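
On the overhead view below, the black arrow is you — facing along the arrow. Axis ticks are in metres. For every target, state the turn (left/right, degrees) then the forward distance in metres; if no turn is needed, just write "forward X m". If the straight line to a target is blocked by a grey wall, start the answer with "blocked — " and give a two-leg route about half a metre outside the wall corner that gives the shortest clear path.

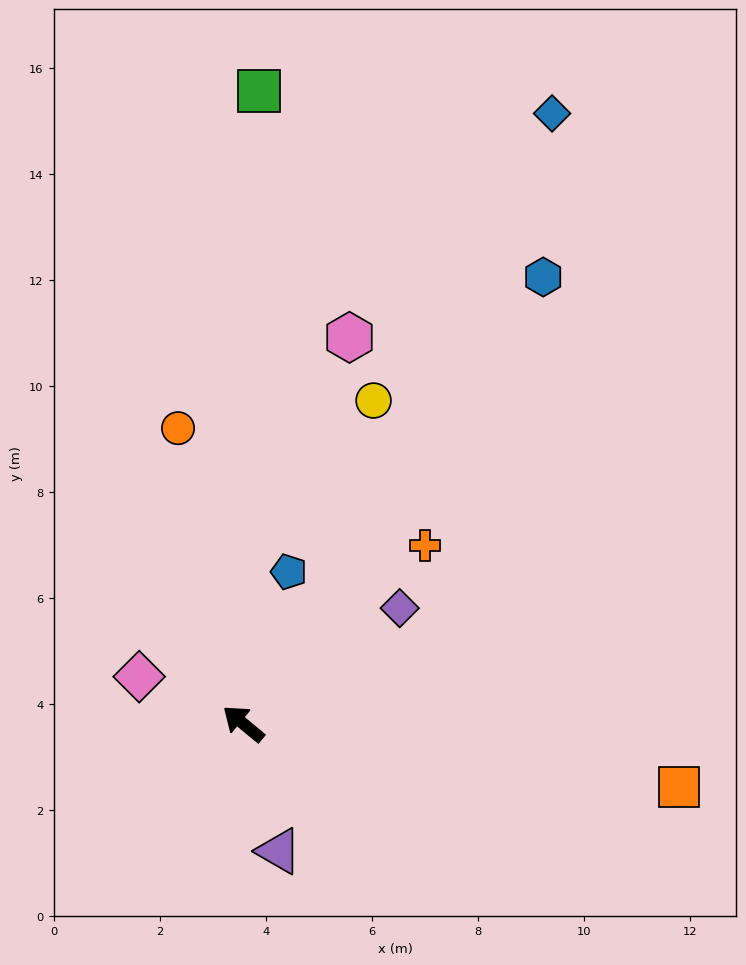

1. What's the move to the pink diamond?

turn left 15°, forward 2.2 m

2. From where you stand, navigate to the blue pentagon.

turn right 67°, forward 3.0 m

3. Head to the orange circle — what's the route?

turn right 38°, forward 5.7 m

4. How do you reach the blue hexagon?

turn right 84°, forward 10.2 m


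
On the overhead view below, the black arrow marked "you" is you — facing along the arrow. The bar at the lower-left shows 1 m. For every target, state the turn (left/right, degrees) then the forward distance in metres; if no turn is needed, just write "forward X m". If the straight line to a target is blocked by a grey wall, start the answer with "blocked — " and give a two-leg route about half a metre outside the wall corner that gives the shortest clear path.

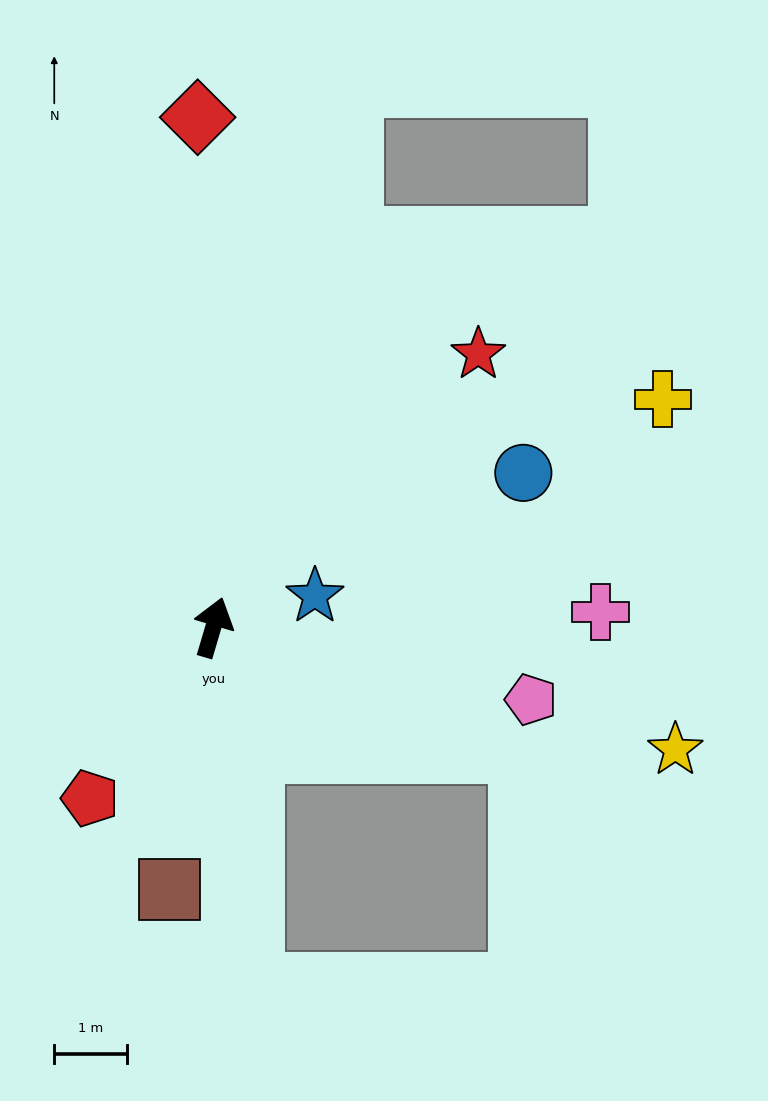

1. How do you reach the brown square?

turn right 173°, forward 3.6 m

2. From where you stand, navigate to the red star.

turn right 28°, forward 5.2 m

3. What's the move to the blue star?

turn right 56°, forward 1.5 m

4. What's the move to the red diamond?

turn left 18°, forward 7.0 m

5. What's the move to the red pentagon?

turn left 161°, forward 2.9 m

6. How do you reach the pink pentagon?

turn right 86°, forward 4.5 m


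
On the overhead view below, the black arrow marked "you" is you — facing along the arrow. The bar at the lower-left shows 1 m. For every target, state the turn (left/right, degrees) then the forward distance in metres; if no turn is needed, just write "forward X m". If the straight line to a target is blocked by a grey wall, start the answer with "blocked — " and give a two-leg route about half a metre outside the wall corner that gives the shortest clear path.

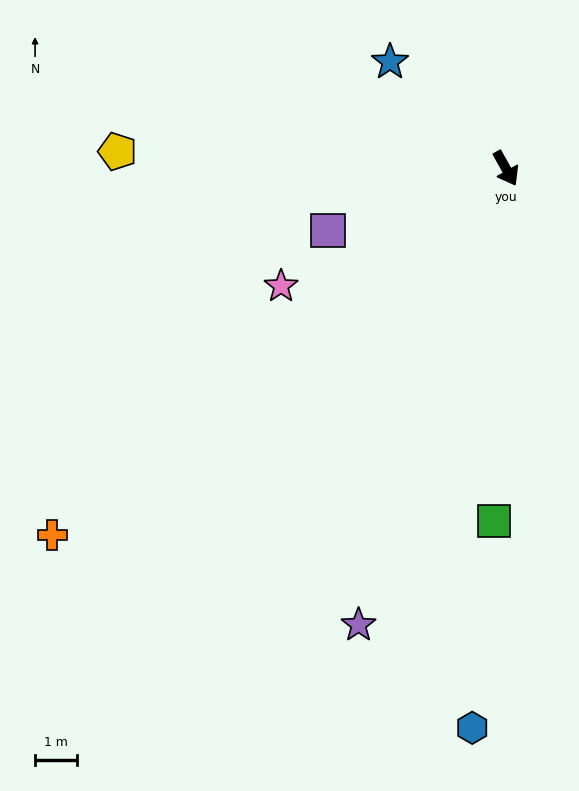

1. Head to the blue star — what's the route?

turn right 162°, forward 3.8 m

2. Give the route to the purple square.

turn right 100°, forward 4.5 m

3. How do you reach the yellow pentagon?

turn right 122°, forward 9.3 m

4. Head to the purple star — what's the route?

turn right 47°, forward 11.4 m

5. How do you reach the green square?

turn right 31°, forward 8.4 m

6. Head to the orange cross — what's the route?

turn right 80°, forward 13.9 m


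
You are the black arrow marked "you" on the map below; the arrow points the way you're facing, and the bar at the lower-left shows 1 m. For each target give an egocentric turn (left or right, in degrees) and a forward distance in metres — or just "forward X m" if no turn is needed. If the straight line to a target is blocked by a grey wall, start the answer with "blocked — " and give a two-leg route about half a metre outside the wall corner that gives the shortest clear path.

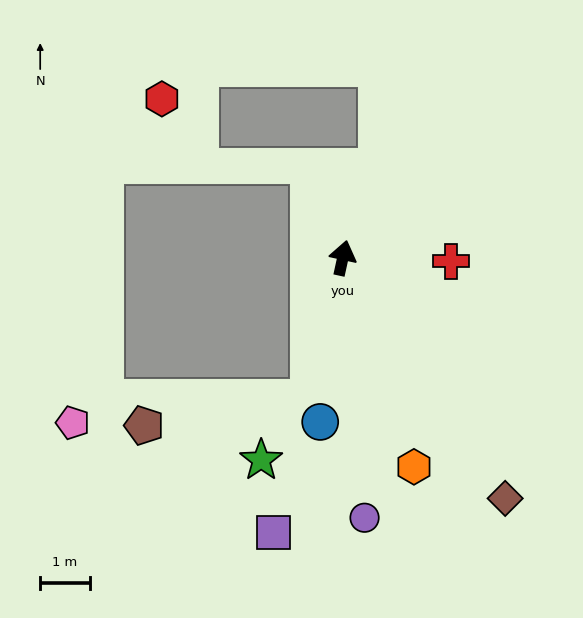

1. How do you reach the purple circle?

turn right 163°, forward 5.2 m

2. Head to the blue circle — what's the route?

turn right 176°, forward 3.3 m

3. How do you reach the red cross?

turn right 80°, forward 2.2 m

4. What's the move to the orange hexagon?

turn right 149°, forward 4.4 m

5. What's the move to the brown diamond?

turn right 134°, forward 5.8 m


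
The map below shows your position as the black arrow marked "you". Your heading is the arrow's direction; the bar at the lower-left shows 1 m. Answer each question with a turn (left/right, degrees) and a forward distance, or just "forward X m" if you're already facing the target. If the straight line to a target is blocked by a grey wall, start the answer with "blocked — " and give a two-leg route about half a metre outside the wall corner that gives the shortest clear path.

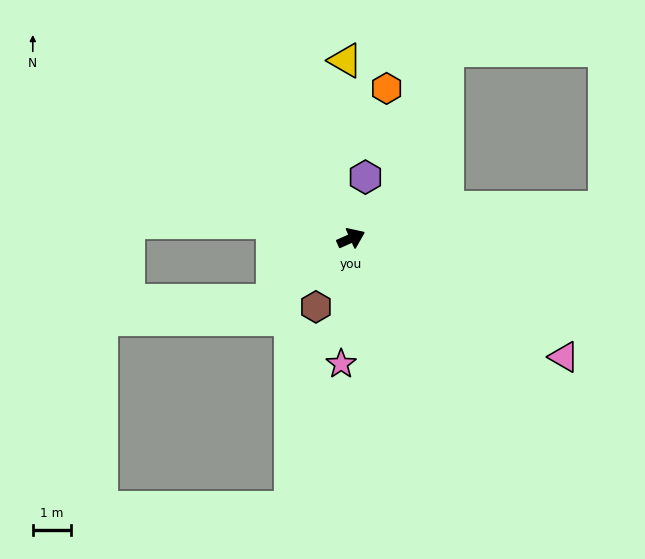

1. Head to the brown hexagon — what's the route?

turn right 141°, forward 2.0 m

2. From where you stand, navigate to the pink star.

turn right 119°, forward 3.3 m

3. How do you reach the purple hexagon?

turn left 53°, forward 1.6 m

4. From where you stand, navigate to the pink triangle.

turn right 53°, forward 6.3 m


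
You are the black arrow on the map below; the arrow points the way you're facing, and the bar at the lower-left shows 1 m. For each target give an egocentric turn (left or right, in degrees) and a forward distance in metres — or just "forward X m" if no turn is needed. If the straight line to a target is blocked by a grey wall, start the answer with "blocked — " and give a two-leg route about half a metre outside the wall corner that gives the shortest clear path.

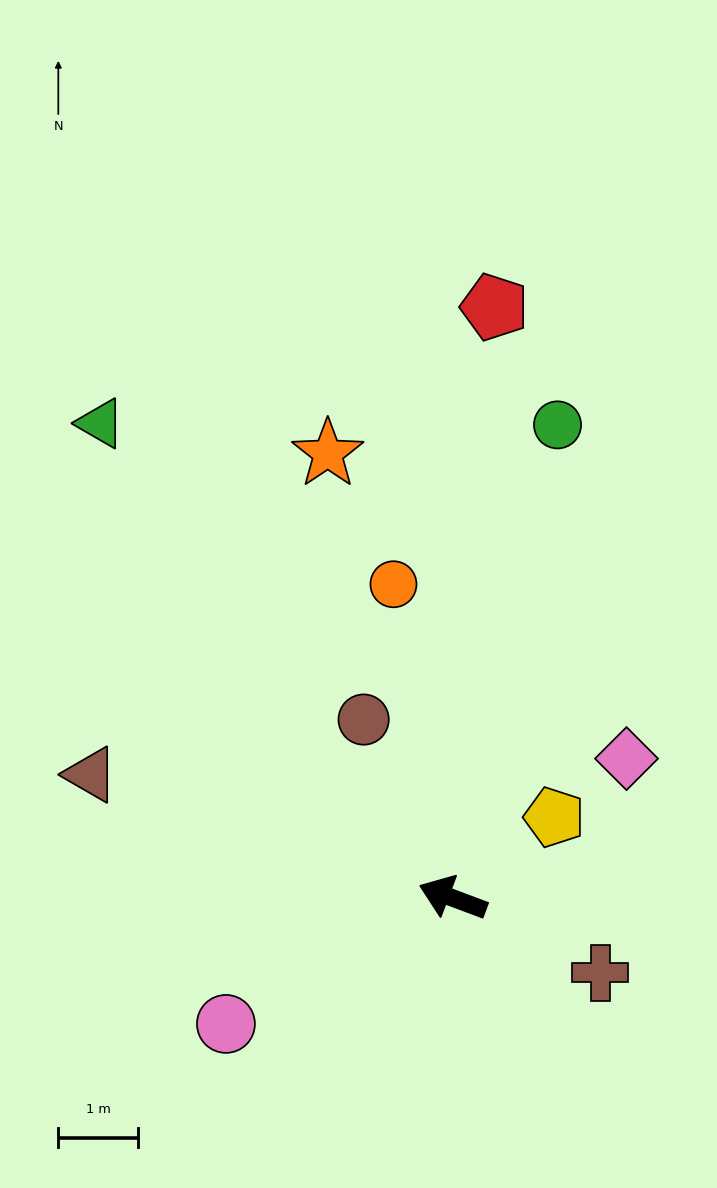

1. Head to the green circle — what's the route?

turn right 82°, forward 6.1 m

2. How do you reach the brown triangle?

forward 4.8 m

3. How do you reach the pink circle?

turn left 50°, forward 3.2 m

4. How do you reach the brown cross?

turn left 174°, forward 2.1 m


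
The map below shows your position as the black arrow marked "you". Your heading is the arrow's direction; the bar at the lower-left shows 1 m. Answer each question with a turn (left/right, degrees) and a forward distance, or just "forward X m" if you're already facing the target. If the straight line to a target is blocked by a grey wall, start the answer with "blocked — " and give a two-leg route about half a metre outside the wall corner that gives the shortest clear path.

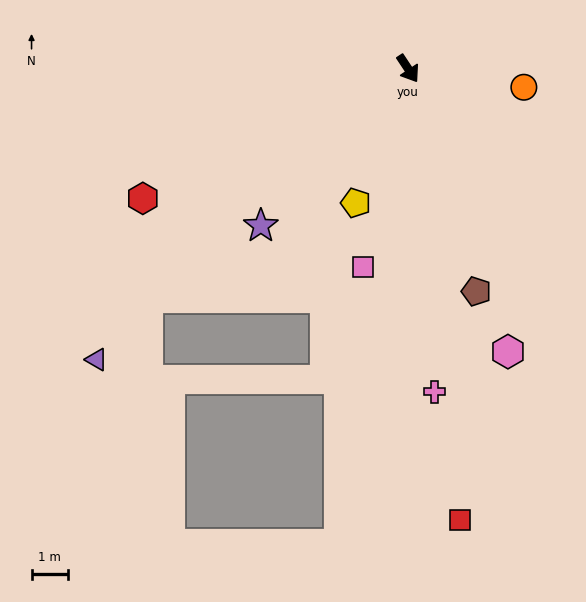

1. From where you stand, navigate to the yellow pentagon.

turn right 55°, forward 3.9 m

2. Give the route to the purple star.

turn right 77°, forward 5.9 m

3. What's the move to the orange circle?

turn left 47°, forward 3.2 m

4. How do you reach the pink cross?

turn right 29°, forward 8.8 m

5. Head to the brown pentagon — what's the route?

turn right 16°, forward 6.4 m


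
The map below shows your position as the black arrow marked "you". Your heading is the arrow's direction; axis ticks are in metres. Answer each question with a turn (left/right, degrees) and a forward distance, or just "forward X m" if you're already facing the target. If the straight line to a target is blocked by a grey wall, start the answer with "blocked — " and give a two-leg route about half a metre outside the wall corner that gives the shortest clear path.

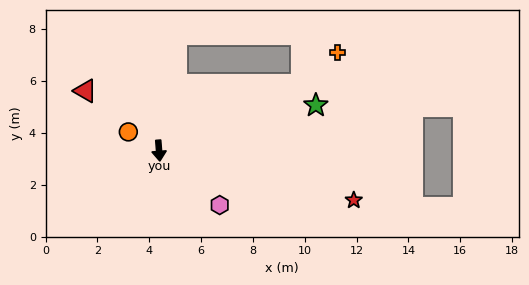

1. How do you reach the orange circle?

turn right 126°, forward 1.4 m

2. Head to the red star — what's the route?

turn left 71°, forward 7.8 m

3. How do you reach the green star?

turn left 102°, forward 6.3 m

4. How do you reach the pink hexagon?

turn left 44°, forward 3.1 m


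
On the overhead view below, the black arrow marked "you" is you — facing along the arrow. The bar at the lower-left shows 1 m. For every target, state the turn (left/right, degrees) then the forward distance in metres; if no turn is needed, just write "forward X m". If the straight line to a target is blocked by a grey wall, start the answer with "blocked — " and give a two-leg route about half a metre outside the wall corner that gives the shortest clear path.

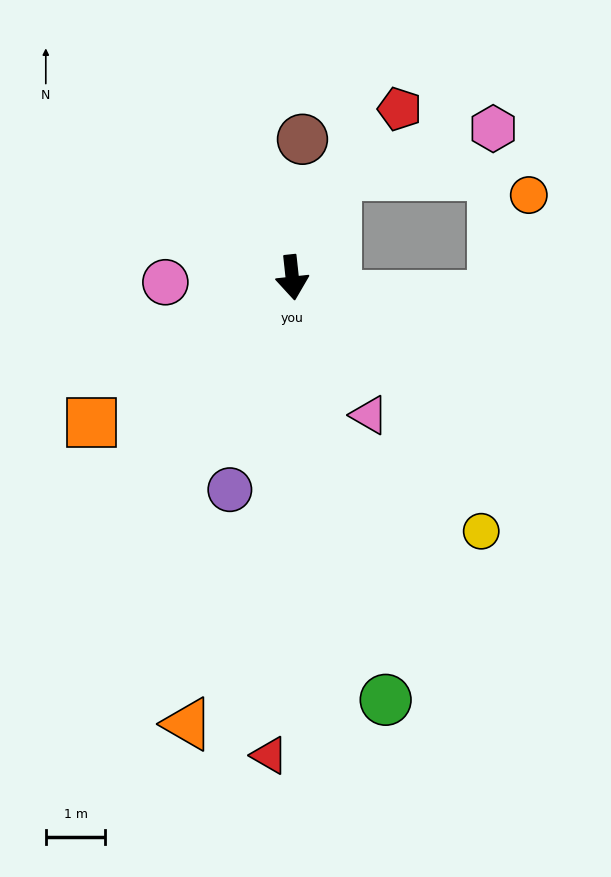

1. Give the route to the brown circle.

turn left 170°, forward 2.3 m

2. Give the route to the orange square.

turn right 60°, forward 4.2 m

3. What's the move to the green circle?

turn left 6°, forward 7.3 m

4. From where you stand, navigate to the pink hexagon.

blocked — turn left 150°, forward 1.9 m, then turn right 50°, forward 2.7 m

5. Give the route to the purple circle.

turn right 23°, forward 3.7 m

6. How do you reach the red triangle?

turn right 9°, forward 8.0 m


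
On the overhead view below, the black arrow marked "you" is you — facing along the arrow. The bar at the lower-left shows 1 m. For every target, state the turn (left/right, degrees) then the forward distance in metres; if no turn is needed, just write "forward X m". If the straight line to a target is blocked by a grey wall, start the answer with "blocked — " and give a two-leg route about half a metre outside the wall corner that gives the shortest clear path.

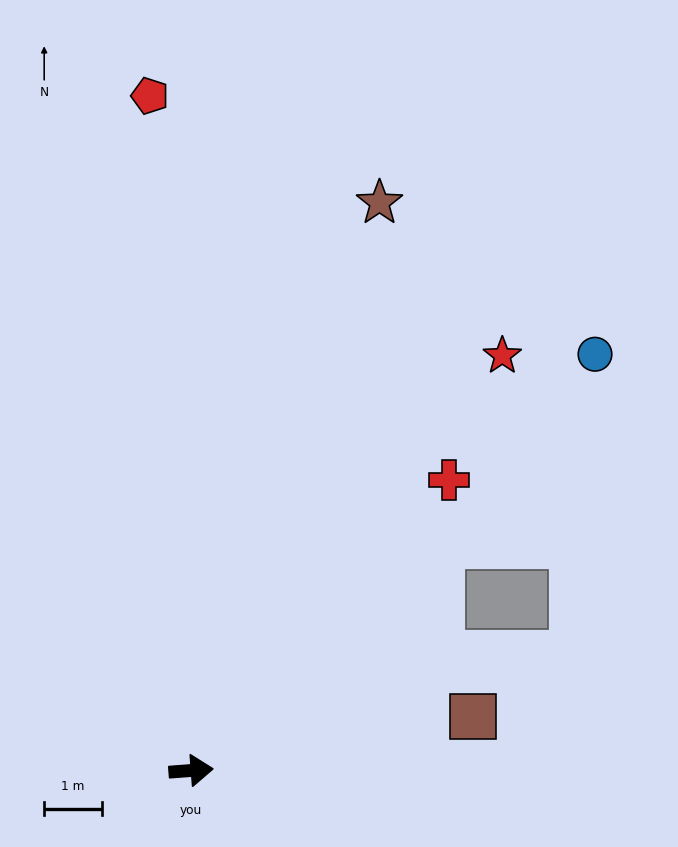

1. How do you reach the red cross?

turn left 44°, forward 6.8 m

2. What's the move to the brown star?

turn left 67°, forward 10.4 m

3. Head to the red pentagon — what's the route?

turn left 89°, forward 11.7 m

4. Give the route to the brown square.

turn left 7°, forward 5.0 m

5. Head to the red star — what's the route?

turn left 49°, forward 9.0 m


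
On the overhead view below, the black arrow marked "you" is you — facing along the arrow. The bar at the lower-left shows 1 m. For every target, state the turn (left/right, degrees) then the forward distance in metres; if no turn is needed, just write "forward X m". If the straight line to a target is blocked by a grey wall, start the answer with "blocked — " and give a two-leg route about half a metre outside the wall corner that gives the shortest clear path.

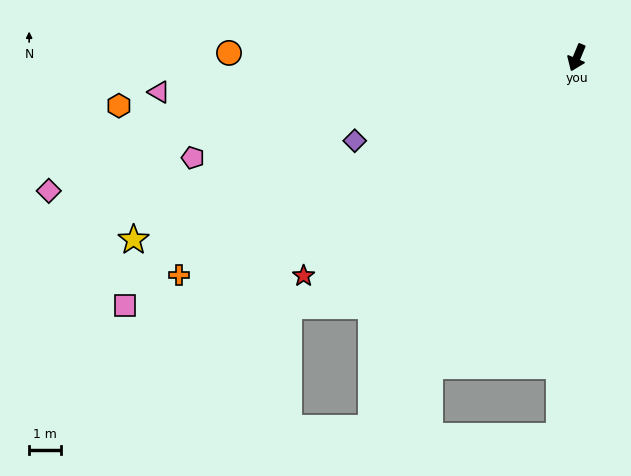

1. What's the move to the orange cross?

turn right 39°, forward 14.1 m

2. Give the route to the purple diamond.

turn right 47°, forward 7.4 m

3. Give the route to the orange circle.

turn right 68°, forward 10.8 m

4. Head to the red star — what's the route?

turn right 29°, forward 10.9 m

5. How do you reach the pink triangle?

turn right 63°, forward 13.1 m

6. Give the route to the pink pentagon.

turn right 53°, forward 12.4 m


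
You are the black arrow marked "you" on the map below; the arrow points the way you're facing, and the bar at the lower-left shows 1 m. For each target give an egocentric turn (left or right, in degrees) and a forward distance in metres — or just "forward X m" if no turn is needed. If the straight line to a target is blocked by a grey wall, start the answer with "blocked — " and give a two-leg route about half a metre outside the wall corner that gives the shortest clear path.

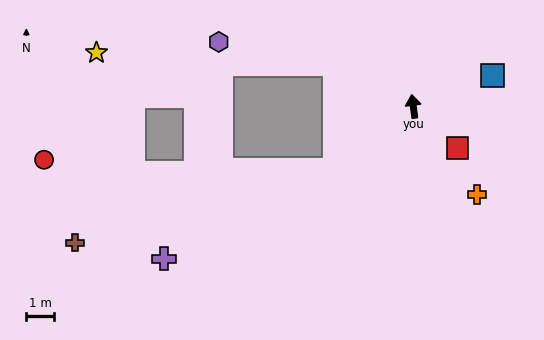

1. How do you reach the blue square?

turn right 76°, forward 3.0 m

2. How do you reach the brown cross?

blocked — turn left 121°, forward 3.6 m, then turn right 23°, forward 9.6 m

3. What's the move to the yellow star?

blocked — turn left 55°, forward 3.2 m, then turn left 25°, forward 8.5 m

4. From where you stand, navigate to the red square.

turn right 141°, forward 2.2 m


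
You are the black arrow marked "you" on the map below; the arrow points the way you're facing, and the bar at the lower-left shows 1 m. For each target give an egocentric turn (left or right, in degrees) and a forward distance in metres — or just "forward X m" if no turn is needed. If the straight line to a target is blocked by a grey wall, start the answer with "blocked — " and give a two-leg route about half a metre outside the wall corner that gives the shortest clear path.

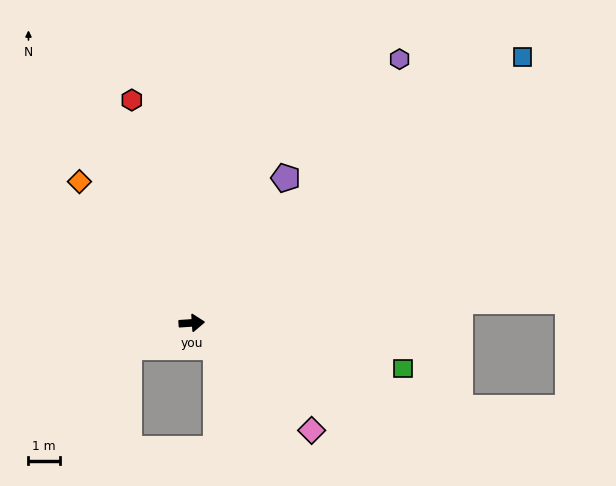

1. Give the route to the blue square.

turn left 35°, forward 13.7 m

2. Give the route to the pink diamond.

turn right 46°, forward 5.2 m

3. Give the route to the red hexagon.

turn left 101°, forward 7.4 m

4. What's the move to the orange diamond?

turn left 125°, forward 5.8 m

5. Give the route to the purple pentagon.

turn left 53°, forward 5.6 m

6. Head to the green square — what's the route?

turn right 16°, forward 7.0 m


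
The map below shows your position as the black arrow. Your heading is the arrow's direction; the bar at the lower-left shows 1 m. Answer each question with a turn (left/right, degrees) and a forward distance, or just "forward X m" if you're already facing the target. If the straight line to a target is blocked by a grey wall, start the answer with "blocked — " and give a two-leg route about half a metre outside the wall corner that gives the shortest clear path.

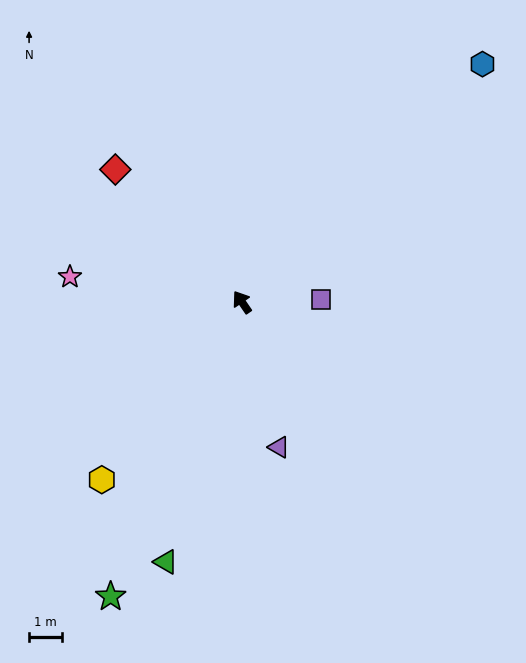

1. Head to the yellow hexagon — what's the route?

turn left 107°, forward 6.9 m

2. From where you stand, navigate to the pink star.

turn left 47°, forward 5.3 m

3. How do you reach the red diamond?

turn left 9°, forward 5.6 m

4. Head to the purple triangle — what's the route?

turn left 160°, forward 4.6 m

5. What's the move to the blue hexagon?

turn right 80°, forward 10.3 m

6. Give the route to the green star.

turn left 122°, forward 9.8 m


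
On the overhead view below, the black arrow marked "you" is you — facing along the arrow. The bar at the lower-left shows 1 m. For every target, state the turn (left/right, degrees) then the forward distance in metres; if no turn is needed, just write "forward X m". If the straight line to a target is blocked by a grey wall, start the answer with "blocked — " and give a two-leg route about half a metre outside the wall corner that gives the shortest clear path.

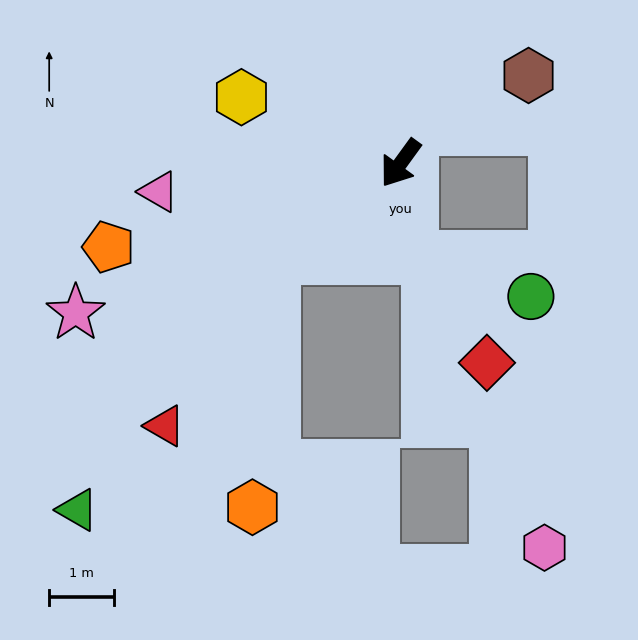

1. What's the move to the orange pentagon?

turn right 38°, forward 4.7 m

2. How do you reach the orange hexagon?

blocked — turn right 18°, forward 2.5 m, then turn left 49°, forward 3.9 m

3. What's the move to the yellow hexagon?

turn right 77°, forward 2.7 m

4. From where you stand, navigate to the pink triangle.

turn right 47°, forward 3.8 m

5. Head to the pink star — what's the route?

turn right 29°, forward 5.5 m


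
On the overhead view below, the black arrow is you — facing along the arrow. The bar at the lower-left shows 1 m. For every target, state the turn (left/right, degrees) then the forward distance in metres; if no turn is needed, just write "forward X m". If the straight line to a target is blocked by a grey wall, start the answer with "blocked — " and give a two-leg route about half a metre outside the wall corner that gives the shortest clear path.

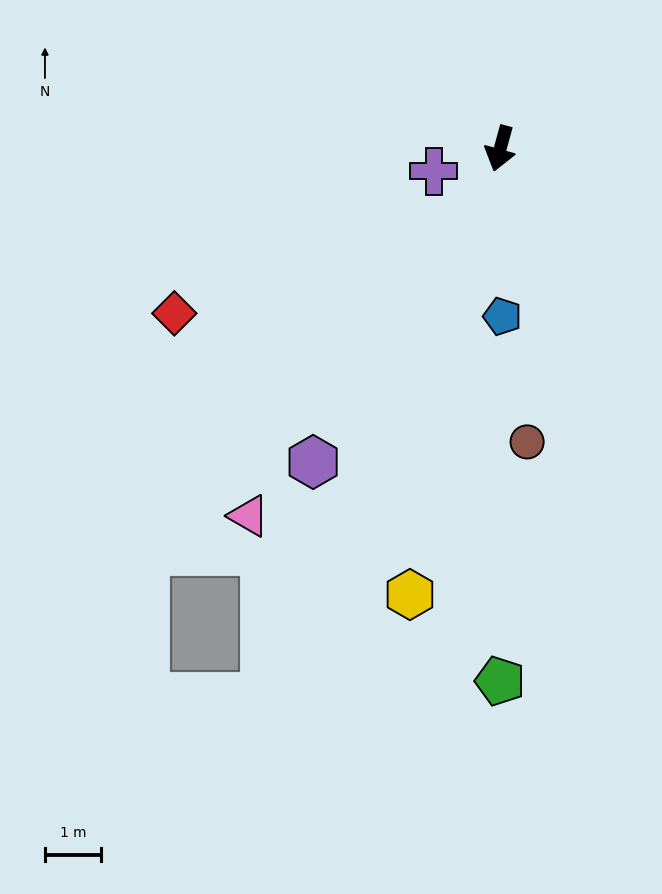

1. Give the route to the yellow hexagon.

turn left 4°, forward 8.0 m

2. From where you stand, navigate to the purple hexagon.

turn right 15°, forward 6.5 m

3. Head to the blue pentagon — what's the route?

turn left 16°, forward 3.0 m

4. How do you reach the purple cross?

turn right 56°, forward 1.2 m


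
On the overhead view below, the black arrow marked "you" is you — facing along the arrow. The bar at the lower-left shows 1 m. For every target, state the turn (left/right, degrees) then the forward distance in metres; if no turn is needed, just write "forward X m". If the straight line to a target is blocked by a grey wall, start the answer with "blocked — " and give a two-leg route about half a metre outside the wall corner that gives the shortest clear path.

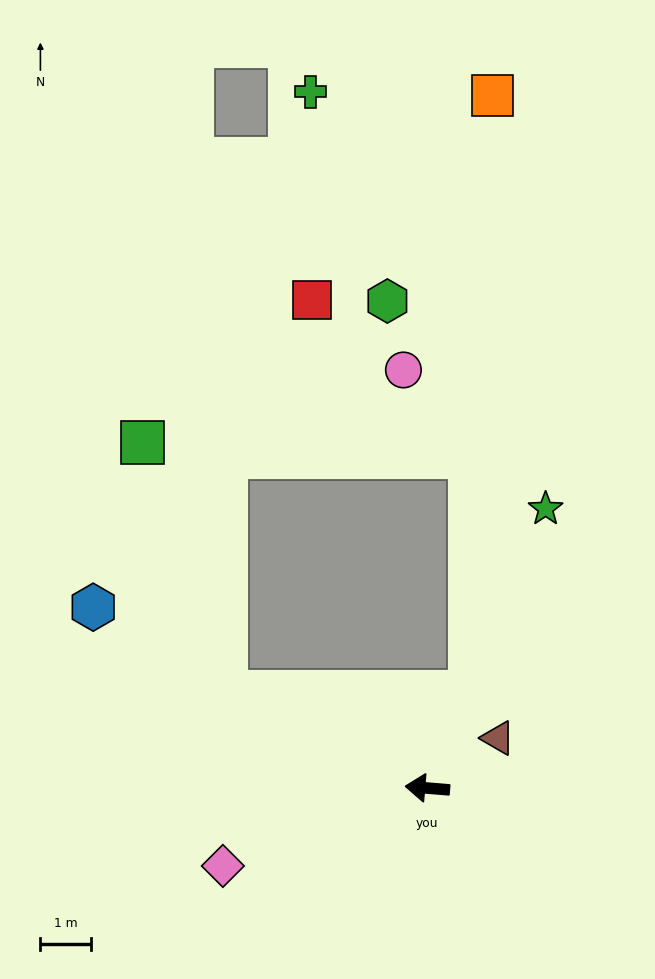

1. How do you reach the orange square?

blocked — turn right 109°, forward 2.1 m, then turn left 22°, forward 11.7 m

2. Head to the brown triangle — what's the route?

turn right 140°, forward 1.7 m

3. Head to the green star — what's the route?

turn right 108°, forward 5.9 m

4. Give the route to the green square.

blocked — turn right 21°, forward 4.4 m, then turn right 46°, forward 5.2 m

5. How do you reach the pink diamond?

turn left 26°, forward 4.3 m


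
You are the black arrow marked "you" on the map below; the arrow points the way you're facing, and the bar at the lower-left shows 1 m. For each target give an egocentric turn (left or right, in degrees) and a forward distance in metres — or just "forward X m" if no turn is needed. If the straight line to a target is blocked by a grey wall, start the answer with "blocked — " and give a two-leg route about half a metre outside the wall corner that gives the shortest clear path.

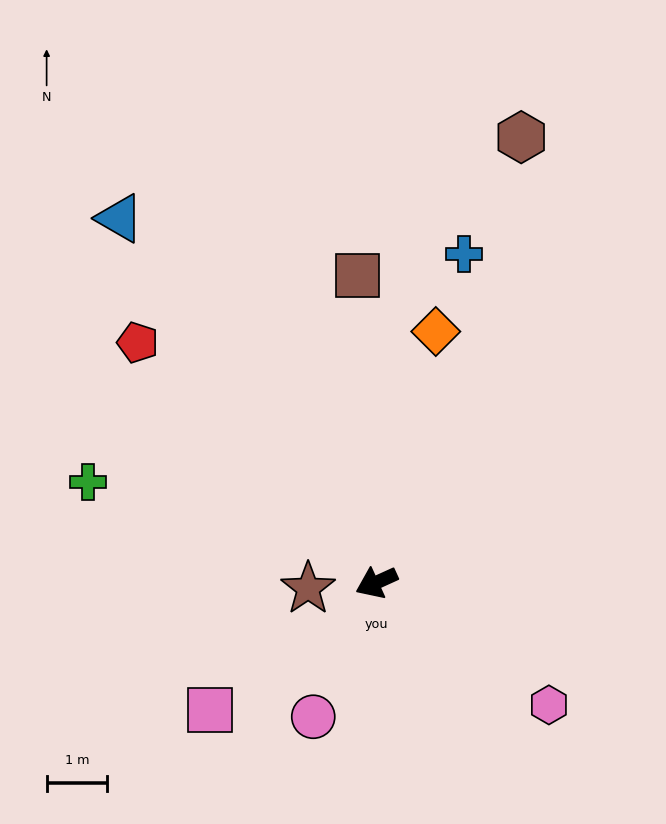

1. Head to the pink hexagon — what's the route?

turn left 120°, forward 3.5 m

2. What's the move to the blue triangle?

turn right 79°, forward 7.3 m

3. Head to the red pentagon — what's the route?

turn right 70°, forward 5.6 m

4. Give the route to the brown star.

turn right 19°, forward 1.1 m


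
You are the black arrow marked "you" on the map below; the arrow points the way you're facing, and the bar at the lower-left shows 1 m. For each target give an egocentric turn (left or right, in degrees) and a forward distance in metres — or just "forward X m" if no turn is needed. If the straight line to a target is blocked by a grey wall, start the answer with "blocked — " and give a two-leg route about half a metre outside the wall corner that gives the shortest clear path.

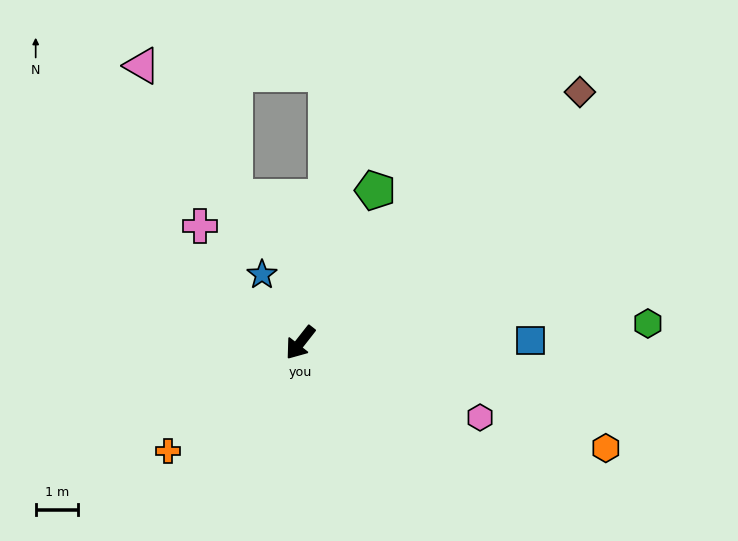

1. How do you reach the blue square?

turn left 129°, forward 5.4 m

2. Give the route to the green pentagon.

turn right 168°, forward 4.0 m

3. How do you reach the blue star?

turn right 113°, forward 1.8 m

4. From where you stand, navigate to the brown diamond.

turn left 170°, forward 8.8 m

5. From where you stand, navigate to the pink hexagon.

turn left 106°, forward 4.6 m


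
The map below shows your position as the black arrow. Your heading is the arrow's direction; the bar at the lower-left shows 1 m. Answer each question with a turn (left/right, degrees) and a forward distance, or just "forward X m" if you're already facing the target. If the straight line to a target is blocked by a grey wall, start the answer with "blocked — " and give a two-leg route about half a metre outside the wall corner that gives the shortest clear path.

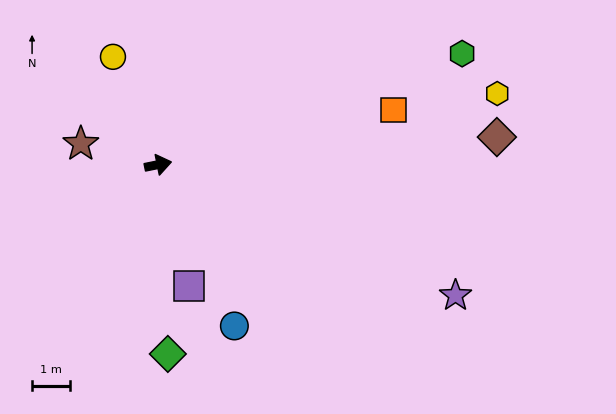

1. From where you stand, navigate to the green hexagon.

turn left 9°, forward 8.5 m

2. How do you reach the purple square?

turn right 87°, forward 3.3 m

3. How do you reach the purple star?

turn right 35°, forward 8.5 m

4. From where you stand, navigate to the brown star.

turn left 153°, forward 2.1 m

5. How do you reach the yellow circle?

turn left 101°, forward 3.1 m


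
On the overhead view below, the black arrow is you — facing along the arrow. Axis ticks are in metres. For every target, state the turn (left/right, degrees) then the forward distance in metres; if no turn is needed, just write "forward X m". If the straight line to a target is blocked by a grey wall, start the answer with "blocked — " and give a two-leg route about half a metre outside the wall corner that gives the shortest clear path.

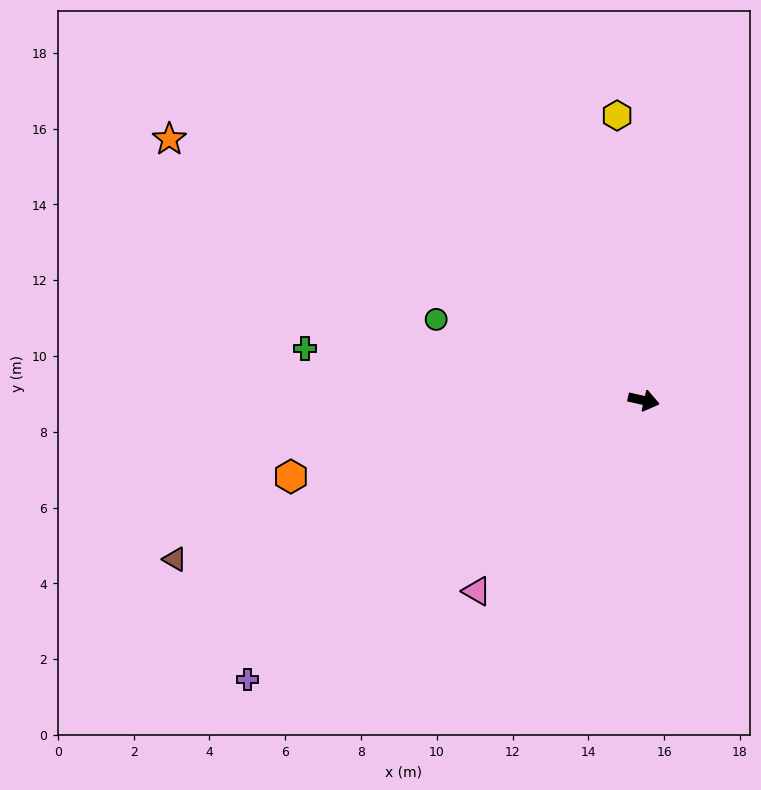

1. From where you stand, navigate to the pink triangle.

turn right 118°, forward 6.7 m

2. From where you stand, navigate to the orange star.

turn left 164°, forward 14.3 m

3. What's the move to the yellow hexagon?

turn left 108°, forward 7.6 m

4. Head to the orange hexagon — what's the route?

turn right 155°, forward 9.5 m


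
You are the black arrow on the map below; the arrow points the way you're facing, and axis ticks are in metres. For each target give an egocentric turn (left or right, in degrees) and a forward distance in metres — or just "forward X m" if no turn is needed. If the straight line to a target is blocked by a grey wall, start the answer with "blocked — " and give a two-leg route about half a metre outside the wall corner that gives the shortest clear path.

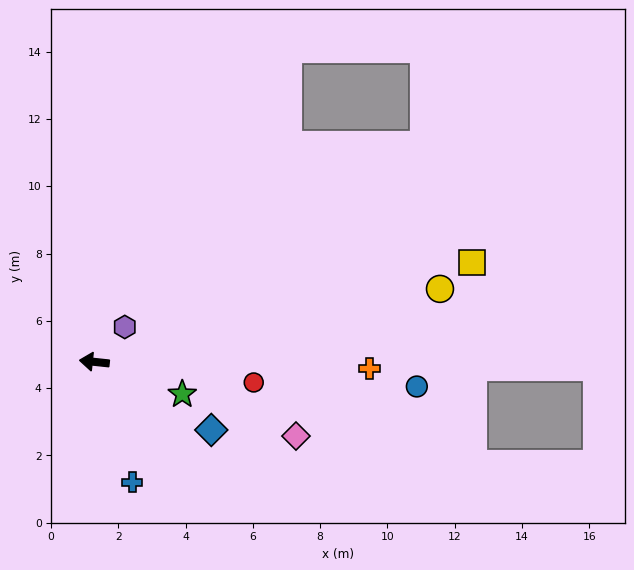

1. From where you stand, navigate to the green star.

turn left 166°, forward 2.8 m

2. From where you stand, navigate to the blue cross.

turn left 114°, forward 3.7 m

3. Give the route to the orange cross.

turn right 175°, forward 8.2 m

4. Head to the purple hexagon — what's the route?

turn right 125°, forward 1.4 m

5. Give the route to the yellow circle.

turn right 162°, forward 10.5 m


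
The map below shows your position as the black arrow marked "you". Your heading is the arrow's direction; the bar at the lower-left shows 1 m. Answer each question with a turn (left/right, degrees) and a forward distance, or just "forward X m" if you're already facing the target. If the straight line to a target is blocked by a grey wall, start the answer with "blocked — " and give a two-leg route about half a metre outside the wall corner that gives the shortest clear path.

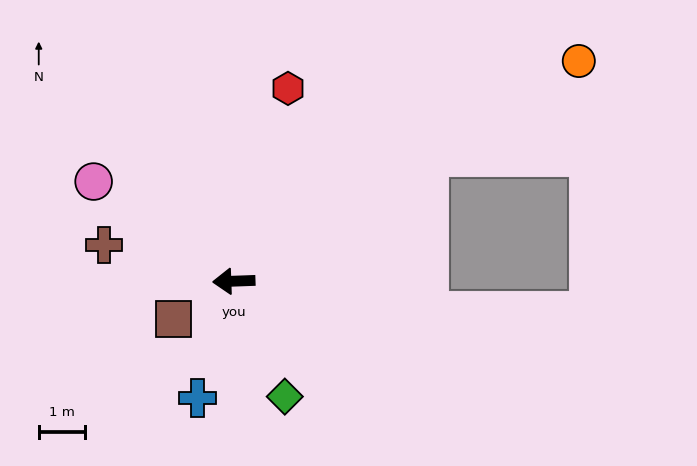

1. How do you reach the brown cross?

turn right 18°, forward 2.9 m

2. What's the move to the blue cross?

turn left 71°, forward 2.6 m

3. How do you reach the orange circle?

turn right 150°, forward 8.8 m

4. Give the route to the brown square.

turn left 30°, forward 1.5 m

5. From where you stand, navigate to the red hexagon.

turn right 108°, forward 4.3 m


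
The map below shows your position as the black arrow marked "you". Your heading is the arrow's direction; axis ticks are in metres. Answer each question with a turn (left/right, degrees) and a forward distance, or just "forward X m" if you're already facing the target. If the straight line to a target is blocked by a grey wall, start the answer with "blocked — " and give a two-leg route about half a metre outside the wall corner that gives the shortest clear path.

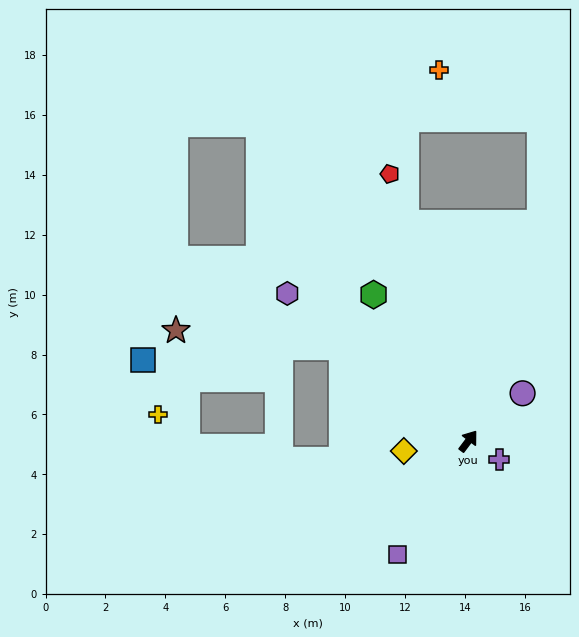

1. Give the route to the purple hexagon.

turn left 88°, forward 7.8 m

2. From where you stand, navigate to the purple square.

turn right 175°, forward 4.5 m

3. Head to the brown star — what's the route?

blocked — turn left 91°, forward 5.3 m, then turn left 30°, forward 5.5 m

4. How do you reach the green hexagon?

turn left 70°, forward 5.8 m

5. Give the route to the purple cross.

turn right 84°, forward 1.2 m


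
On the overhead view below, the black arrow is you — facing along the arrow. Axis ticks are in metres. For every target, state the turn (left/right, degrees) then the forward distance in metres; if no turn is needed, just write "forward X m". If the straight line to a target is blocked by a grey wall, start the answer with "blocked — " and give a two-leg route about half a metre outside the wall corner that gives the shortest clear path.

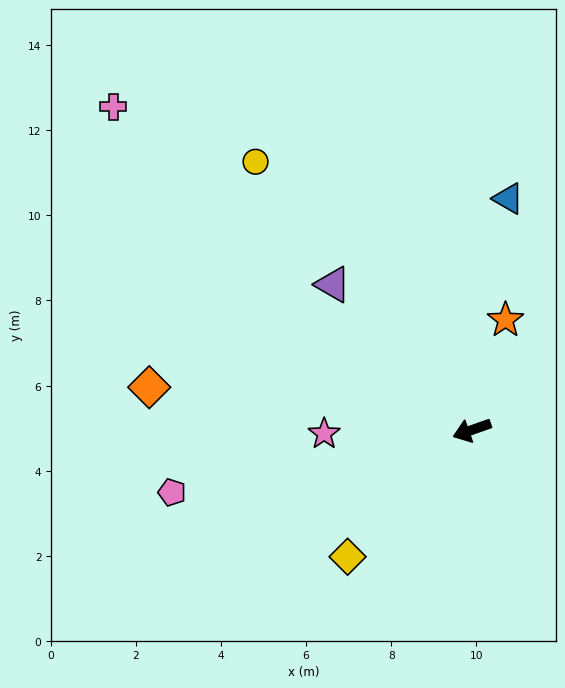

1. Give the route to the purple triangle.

turn right 66°, forward 4.7 m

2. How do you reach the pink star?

turn right 18°, forward 3.5 m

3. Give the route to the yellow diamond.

turn left 26°, forward 4.2 m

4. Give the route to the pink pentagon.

turn right 8°, forward 7.2 m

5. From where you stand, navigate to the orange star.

turn right 126°, forward 2.7 m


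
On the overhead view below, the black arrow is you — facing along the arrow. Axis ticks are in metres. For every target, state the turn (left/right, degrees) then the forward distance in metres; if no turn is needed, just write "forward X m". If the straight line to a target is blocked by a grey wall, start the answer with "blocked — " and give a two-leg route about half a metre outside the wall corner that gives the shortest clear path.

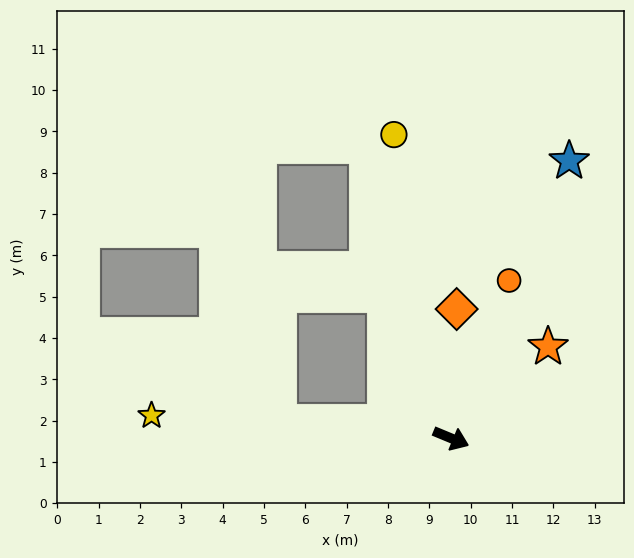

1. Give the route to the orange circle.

turn left 92°, forward 4.1 m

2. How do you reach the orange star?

turn left 66°, forward 3.2 m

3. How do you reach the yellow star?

turn right 162°, forward 7.3 m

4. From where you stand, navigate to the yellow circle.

turn left 123°, forward 7.5 m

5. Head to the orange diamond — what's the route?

turn left 110°, forward 3.1 m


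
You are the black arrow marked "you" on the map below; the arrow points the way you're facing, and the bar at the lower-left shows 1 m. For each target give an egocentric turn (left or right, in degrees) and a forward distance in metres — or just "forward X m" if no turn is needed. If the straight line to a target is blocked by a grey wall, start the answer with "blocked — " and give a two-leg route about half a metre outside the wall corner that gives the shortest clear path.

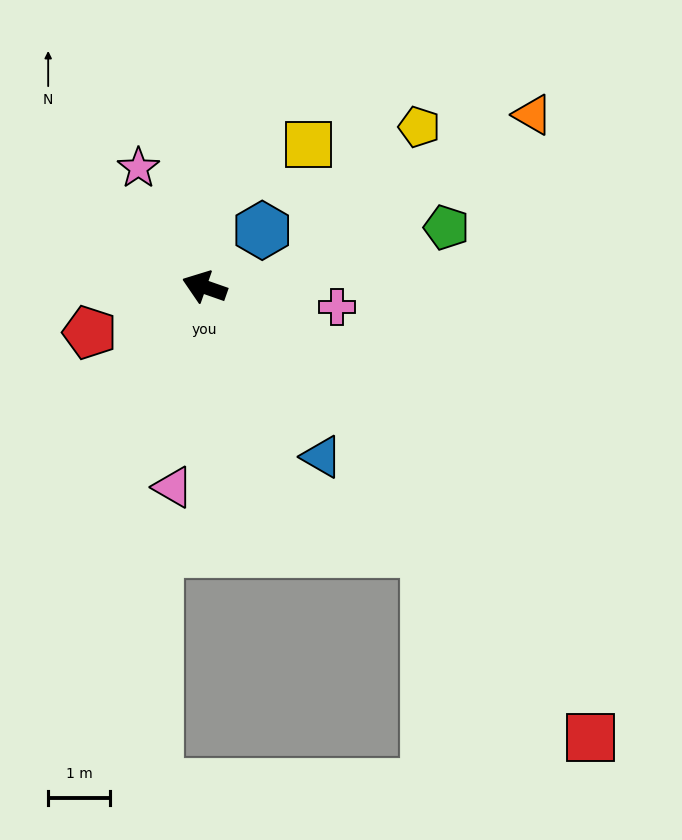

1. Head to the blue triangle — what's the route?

turn left 144°, forward 3.3 m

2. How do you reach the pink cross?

turn right 169°, forward 2.2 m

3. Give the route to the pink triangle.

turn left 100°, forward 3.3 m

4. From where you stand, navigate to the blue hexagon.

turn right 116°, forward 1.3 m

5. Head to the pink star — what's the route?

turn right 42°, forward 2.2 m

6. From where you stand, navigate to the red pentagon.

turn left 41°, forward 2.0 m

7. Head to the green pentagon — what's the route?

turn right 147°, forward 4.0 m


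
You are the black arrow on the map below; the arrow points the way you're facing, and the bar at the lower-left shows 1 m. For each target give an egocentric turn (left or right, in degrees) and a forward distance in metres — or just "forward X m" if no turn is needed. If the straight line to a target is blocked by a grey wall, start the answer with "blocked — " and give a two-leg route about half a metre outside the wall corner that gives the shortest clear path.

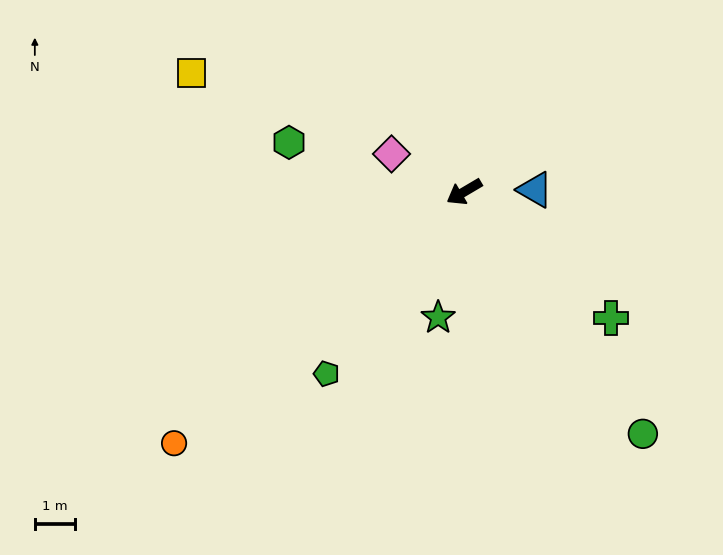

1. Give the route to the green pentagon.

turn left 22°, forward 5.7 m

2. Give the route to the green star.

turn left 48°, forward 3.2 m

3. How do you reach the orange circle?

turn left 10°, forward 9.5 m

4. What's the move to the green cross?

turn left 109°, forward 4.8 m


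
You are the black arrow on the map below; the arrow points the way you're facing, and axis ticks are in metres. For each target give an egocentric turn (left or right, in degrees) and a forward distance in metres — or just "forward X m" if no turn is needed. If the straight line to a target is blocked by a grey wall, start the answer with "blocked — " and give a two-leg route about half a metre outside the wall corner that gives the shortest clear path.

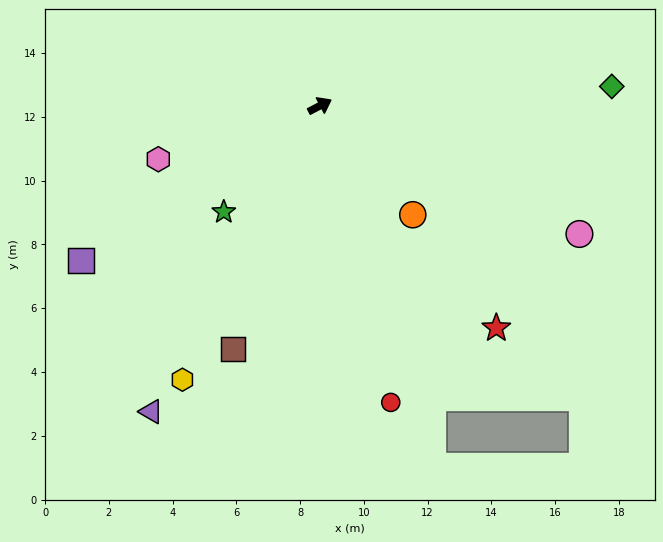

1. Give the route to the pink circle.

turn right 54°, forward 9.1 m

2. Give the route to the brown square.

turn right 137°, forward 8.1 m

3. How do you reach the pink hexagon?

turn left 171°, forward 5.3 m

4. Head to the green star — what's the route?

turn right 160°, forward 4.5 m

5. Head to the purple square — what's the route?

turn right 175°, forward 8.9 m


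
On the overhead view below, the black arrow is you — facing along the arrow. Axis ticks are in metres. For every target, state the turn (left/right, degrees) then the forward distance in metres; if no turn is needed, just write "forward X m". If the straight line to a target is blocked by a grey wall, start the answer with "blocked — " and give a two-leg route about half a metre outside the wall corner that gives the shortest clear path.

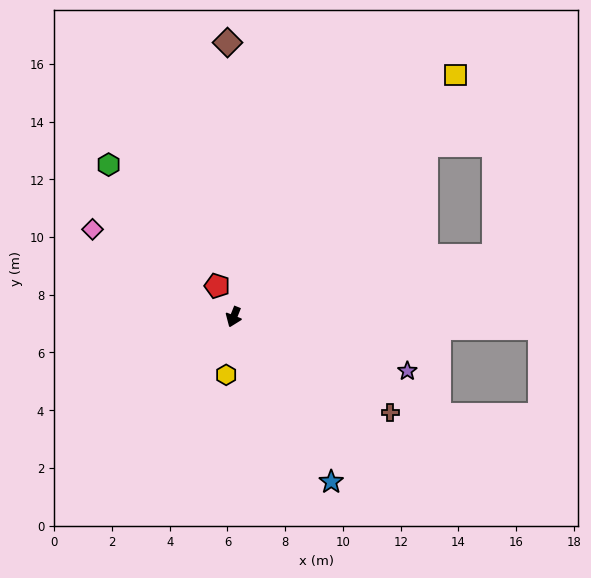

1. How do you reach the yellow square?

turn left 159°, forward 11.4 m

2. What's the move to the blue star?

turn left 52°, forward 6.6 m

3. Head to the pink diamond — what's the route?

turn right 100°, forward 5.8 m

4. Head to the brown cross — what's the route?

turn left 80°, forward 6.4 m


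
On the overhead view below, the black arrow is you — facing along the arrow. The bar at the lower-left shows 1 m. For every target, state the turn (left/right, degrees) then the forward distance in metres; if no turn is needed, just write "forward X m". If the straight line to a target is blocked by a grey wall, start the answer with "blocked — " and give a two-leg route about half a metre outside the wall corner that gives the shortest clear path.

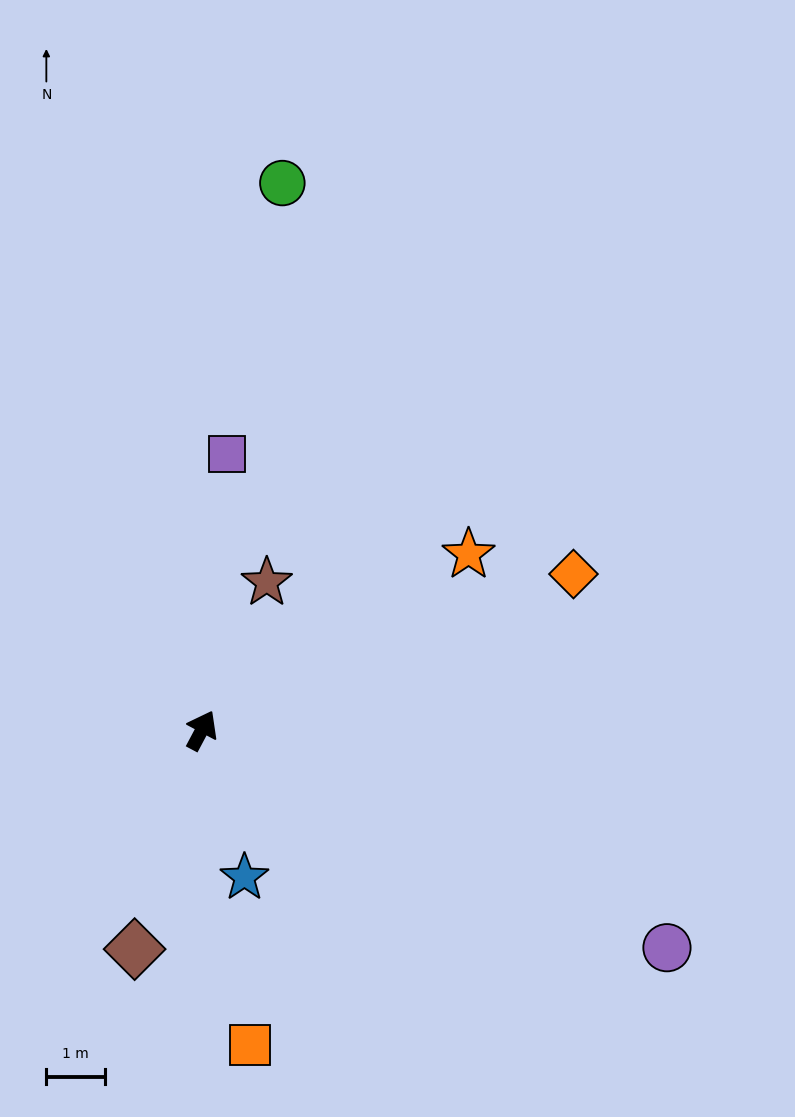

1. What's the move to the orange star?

turn right 29°, forward 5.4 m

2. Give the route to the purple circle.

turn right 87°, forward 8.7 m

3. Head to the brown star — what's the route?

turn left 4°, forward 2.8 m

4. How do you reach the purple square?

turn left 23°, forward 4.7 m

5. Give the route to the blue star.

turn right 136°, forward 2.6 m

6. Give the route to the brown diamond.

turn right 169°, forward 3.9 m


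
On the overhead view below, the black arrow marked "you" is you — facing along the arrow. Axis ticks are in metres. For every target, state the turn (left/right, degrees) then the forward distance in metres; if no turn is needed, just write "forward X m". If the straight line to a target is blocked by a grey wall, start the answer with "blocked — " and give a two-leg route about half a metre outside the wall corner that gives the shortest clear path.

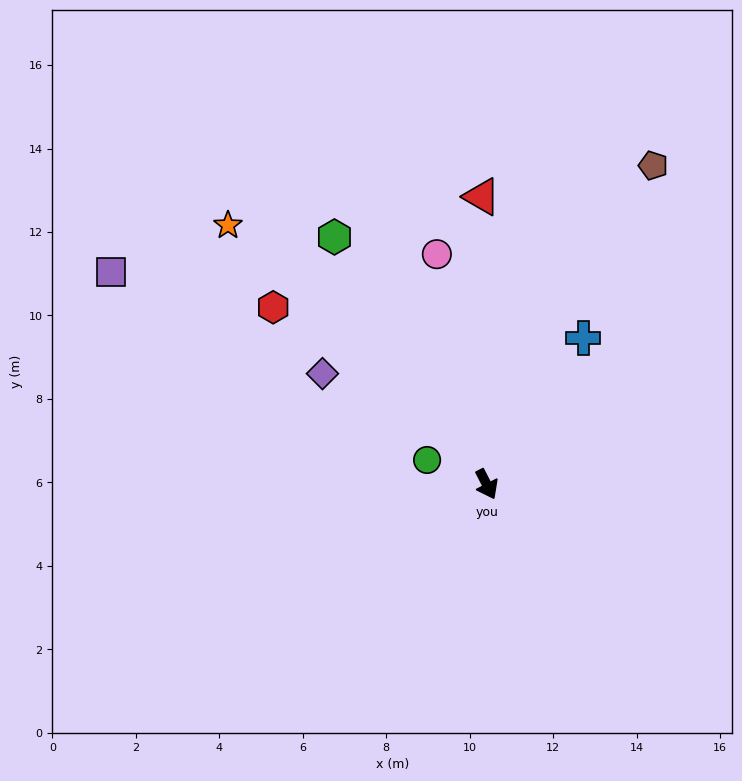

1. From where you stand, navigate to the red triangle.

turn left 154°, forward 6.9 m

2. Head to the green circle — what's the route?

turn right 139°, forward 1.5 m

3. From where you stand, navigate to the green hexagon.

turn right 176°, forward 7.0 m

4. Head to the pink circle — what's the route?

turn left 165°, forward 5.6 m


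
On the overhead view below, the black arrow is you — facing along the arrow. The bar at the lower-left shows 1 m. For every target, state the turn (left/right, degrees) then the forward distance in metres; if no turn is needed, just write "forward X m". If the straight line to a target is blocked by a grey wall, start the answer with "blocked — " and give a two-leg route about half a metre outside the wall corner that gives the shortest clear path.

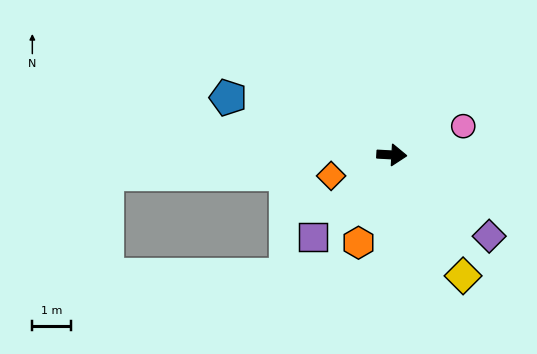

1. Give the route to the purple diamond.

turn right 37°, forward 3.2 m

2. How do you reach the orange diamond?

turn right 158°, forward 1.6 m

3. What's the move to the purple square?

turn right 131°, forward 2.9 m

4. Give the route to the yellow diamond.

turn right 56°, forward 3.6 m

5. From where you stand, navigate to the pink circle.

turn left 25°, forward 2.0 m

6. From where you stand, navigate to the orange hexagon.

turn right 108°, forward 2.4 m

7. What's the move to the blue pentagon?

turn left 164°, forward 4.4 m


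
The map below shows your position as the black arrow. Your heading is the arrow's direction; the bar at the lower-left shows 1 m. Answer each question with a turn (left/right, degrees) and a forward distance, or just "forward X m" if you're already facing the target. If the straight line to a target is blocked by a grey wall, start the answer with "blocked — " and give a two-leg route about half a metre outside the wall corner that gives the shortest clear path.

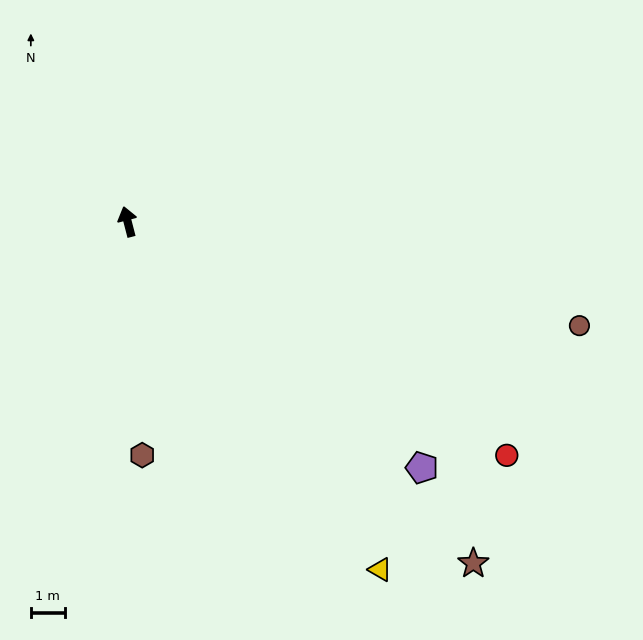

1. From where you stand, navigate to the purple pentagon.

turn right 144°, forward 11.2 m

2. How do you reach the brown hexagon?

turn left 169°, forward 6.8 m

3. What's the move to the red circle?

turn right 136°, forward 13.0 m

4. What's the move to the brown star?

turn right 149°, forward 14.2 m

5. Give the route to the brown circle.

turn right 117°, forward 13.5 m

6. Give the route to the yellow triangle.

turn right 159°, forward 12.6 m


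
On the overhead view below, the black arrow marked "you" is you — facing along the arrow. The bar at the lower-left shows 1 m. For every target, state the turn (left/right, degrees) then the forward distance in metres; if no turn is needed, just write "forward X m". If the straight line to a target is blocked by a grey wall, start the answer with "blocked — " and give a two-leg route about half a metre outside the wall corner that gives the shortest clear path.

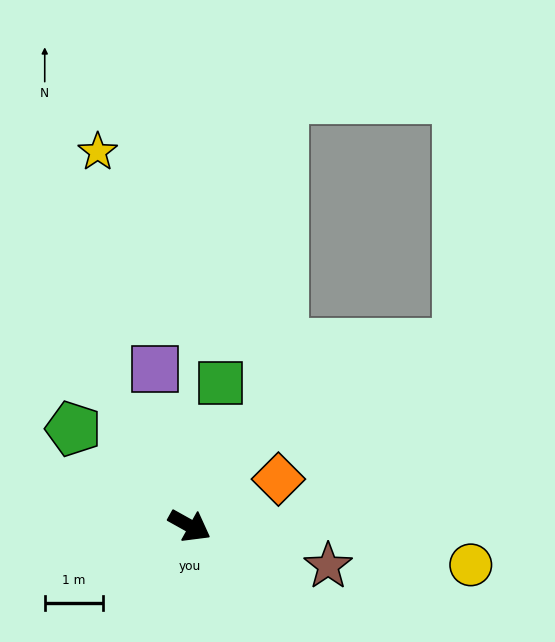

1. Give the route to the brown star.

turn left 13°, forward 2.5 m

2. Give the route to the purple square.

turn left 132°, forward 2.8 m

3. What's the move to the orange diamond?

turn left 57°, forward 1.7 m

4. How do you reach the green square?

turn left 107°, forward 2.5 m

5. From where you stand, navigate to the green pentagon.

turn left 169°, forward 2.6 m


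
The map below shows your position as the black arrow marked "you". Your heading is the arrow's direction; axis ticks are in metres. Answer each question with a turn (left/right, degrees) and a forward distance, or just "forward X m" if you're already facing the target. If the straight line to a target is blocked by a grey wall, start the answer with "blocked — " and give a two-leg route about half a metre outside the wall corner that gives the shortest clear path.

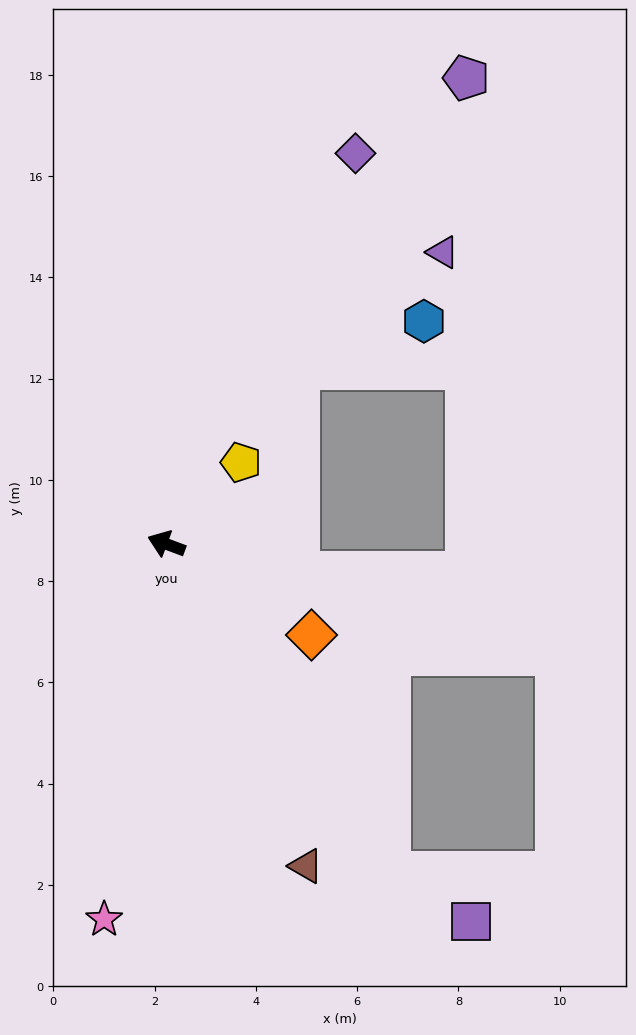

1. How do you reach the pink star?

turn left 101°, forward 7.5 m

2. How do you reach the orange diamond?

turn left 168°, forward 3.4 m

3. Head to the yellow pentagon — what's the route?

turn right 112°, forward 2.2 m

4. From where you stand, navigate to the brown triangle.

turn left 134°, forward 6.9 m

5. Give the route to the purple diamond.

turn right 95°, forward 8.6 m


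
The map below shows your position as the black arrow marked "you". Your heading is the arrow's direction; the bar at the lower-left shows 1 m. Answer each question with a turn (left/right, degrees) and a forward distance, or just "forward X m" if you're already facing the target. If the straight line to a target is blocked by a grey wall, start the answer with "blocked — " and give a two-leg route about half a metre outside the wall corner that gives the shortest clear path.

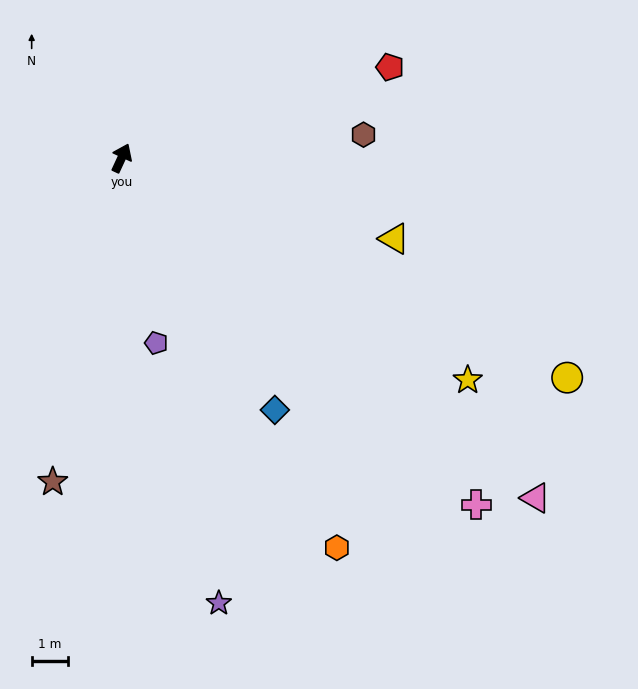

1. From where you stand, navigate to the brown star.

turn right 167°, forward 9.1 m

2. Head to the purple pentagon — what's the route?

turn right 145°, forward 5.1 m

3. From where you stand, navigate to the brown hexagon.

turn right 60°, forward 6.6 m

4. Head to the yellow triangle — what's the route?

turn right 82°, forward 7.8 m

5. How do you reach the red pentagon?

turn right 47°, forward 7.7 m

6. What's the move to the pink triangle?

turn right 105°, forward 14.6 m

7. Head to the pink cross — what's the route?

turn right 110°, forward 13.6 m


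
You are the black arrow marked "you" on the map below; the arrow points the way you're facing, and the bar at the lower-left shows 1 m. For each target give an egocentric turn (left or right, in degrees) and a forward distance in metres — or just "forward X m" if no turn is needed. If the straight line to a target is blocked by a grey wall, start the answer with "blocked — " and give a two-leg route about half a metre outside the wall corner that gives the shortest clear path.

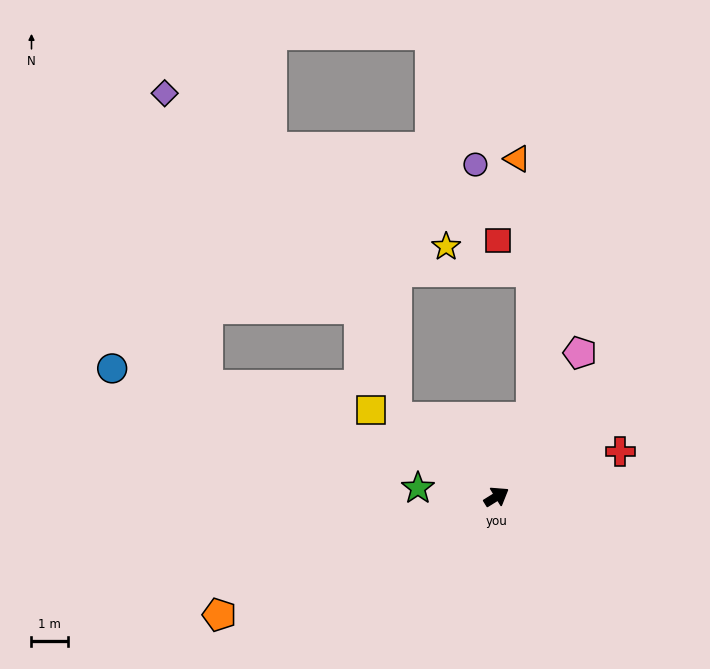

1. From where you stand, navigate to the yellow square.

turn left 113°, forward 4.2 m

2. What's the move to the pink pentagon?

turn left 28°, forward 4.5 m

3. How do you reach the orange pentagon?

turn left 171°, forward 8.2 m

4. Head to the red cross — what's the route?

turn right 12°, forward 3.6 m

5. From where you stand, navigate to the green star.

turn left 142°, forward 2.2 m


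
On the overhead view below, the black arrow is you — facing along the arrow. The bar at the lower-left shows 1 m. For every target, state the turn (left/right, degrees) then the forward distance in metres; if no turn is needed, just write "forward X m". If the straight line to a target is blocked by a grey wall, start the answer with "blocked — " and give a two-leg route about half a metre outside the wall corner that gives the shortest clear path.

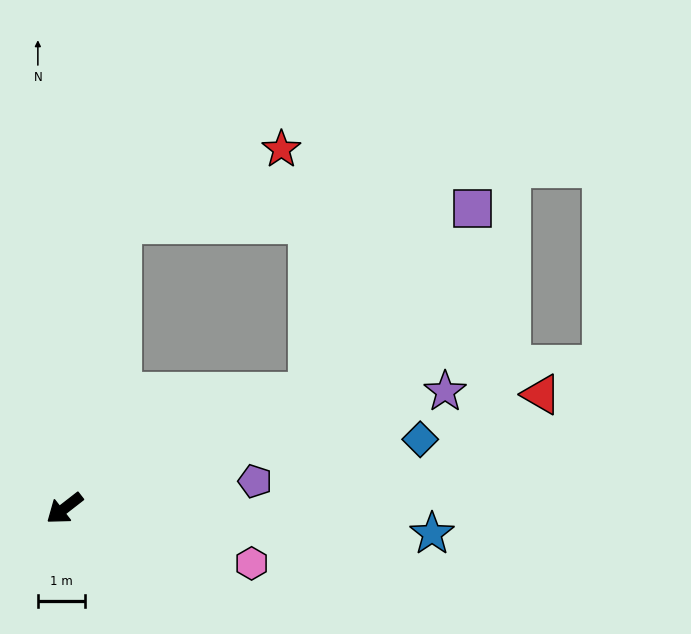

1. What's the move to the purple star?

turn left 159°, forward 8.4 m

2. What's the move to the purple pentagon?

turn left 150°, forward 4.1 m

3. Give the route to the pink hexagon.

turn left 126°, forward 4.1 m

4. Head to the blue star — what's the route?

turn left 138°, forward 7.8 m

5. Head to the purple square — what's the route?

blocked — turn left 168°, forward 5.7 m, then turn left 22°, forward 5.2 m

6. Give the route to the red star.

blocked — turn right 139°, forward 6.1 m, then turn right 54°, forward 3.7 m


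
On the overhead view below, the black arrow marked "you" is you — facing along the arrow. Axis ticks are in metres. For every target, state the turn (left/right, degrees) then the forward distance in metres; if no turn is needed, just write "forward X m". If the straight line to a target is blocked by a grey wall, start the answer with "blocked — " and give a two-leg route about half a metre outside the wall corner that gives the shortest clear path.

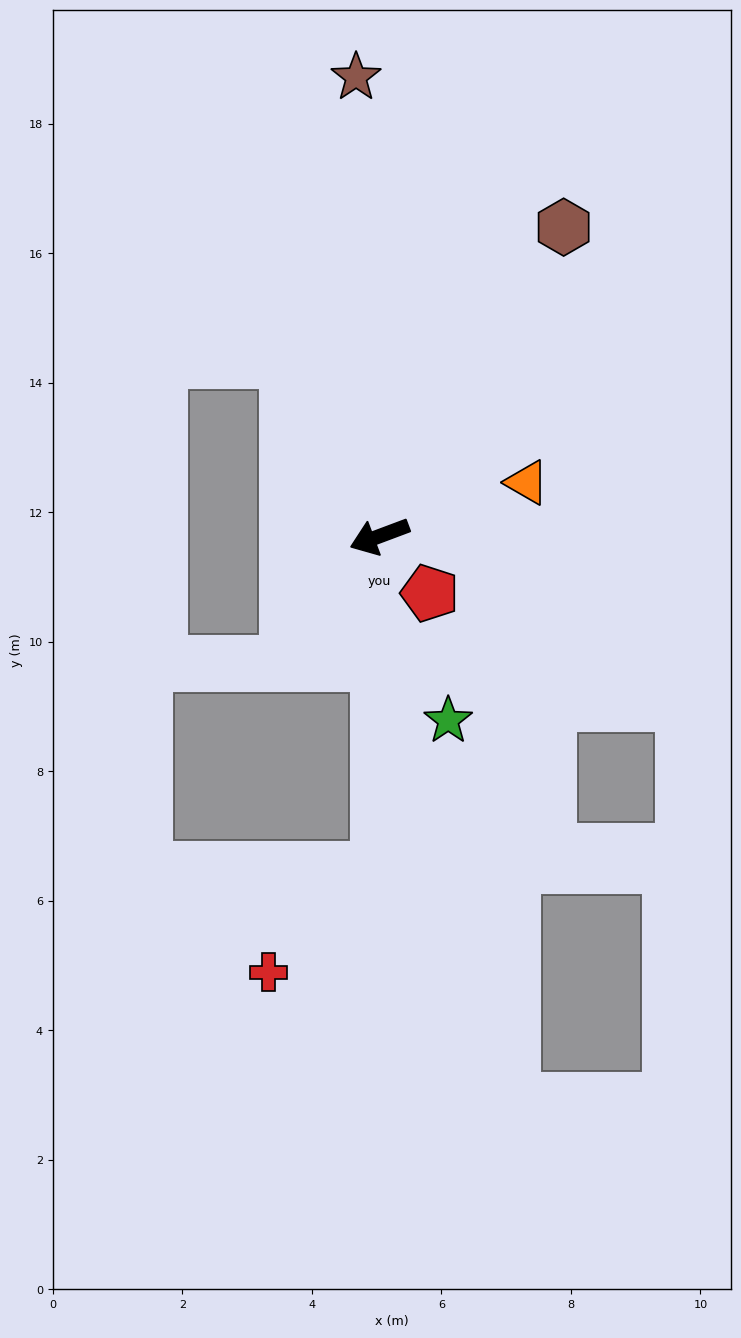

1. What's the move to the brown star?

turn right 108°, forward 7.1 m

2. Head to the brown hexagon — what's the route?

turn right 141°, forward 5.6 m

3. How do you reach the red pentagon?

turn left 111°, forward 1.2 m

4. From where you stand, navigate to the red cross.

blocked — turn left 69°, forward 5.1 m, then turn right 46°, forward 2.3 m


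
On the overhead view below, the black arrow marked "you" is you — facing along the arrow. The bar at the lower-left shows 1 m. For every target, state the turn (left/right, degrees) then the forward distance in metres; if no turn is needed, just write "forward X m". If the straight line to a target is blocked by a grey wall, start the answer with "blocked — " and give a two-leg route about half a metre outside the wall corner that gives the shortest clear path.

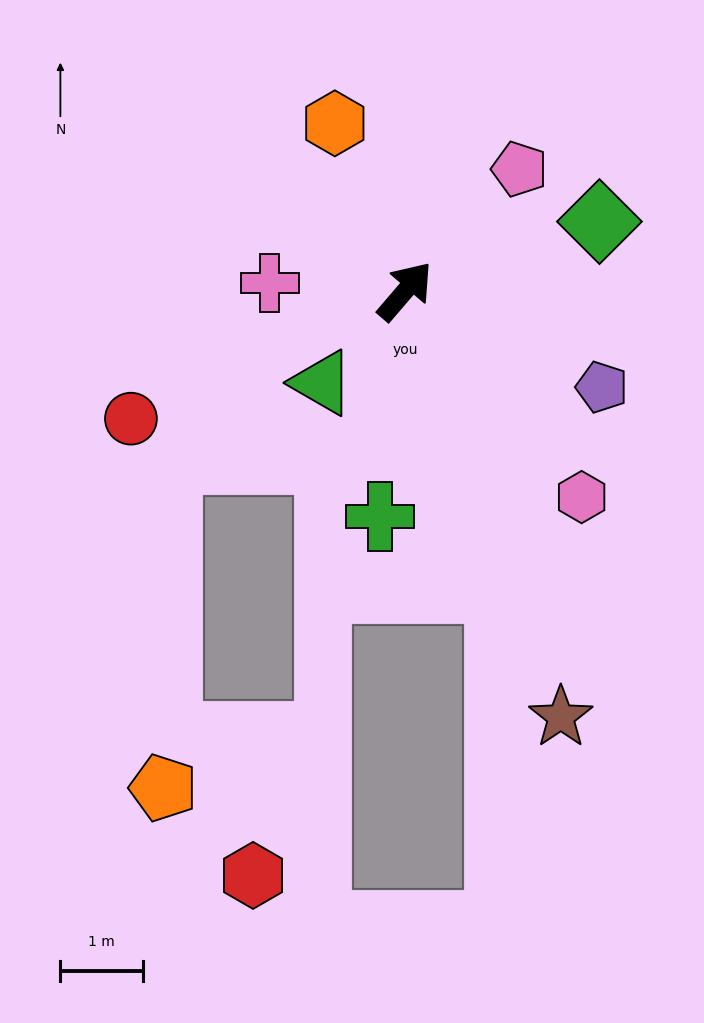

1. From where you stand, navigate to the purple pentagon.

turn right 75°, forward 2.7 m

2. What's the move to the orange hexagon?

turn left 63°, forward 2.2 m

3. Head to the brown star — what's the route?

turn right 119°, forward 5.5 m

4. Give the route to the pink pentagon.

turn right 3°, forward 2.0 m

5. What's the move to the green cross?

turn right 146°, forward 2.8 m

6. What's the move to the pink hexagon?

turn right 99°, forward 3.3 m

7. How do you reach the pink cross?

turn left 127°, forward 1.7 m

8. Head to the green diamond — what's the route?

turn right 30°, forward 2.5 m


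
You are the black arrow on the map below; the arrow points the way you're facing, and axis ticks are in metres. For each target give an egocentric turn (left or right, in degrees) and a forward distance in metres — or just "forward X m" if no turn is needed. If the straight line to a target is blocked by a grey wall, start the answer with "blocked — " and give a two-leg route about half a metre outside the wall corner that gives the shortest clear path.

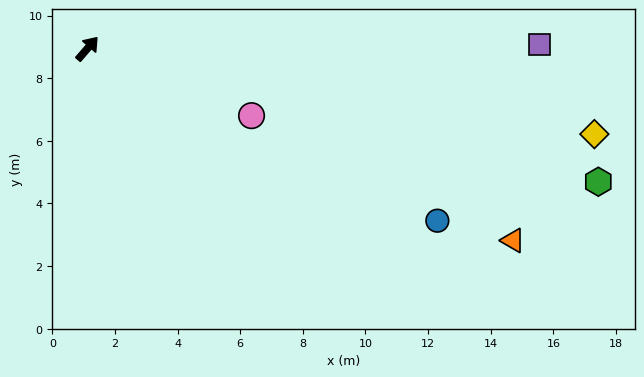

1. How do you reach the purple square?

turn right 49°, forward 14.4 m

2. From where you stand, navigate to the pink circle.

turn right 71°, forward 5.7 m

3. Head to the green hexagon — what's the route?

turn right 64°, forward 16.9 m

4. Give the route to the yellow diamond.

turn right 59°, forward 16.4 m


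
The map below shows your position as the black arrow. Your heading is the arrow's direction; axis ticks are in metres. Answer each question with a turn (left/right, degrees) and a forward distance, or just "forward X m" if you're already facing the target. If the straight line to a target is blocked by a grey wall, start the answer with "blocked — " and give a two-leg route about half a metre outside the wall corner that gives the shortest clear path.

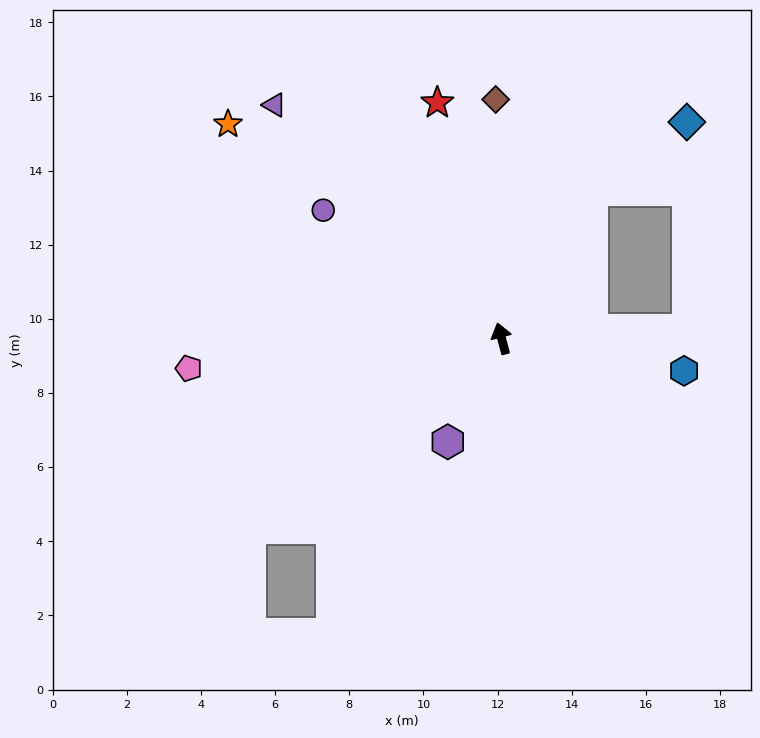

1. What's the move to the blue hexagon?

turn right 115°, forward 5.0 m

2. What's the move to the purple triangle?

turn left 29°, forward 8.8 m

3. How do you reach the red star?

forward 6.6 m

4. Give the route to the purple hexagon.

turn left 138°, forward 3.1 m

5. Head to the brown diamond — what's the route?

turn right 13°, forward 6.5 m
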